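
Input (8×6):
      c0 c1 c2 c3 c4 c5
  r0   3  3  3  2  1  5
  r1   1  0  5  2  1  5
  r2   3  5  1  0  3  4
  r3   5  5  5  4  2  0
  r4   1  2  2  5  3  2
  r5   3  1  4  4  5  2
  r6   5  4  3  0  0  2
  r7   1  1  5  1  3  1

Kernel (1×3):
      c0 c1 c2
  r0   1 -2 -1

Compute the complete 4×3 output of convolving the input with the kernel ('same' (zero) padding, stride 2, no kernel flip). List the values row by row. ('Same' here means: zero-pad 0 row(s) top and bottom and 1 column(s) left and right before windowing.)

-9 -5 -5
-11 3 -10
-4 -7 -3
-14 -2 -2

Output[0,0]: The receptive field on the zero-padded input at this output position is [0 3 3]. Elementwise product with the kernel and sum: 0·1 + 3·-2 + 3·-1.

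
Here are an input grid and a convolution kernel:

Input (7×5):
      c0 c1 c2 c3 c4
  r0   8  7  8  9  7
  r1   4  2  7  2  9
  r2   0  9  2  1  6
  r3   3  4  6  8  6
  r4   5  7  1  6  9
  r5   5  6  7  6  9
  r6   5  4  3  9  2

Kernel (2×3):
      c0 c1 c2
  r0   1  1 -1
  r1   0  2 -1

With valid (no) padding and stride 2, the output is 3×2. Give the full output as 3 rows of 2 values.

4 5
9 7
16 1

Output[0,0]: The receptive field on the input at this output position is [8 7 8 / 4 2 7]. Elementwise product with the kernel and sum: 8·1 + 7·1 + 8·-1 + 2·2 + 7·-1.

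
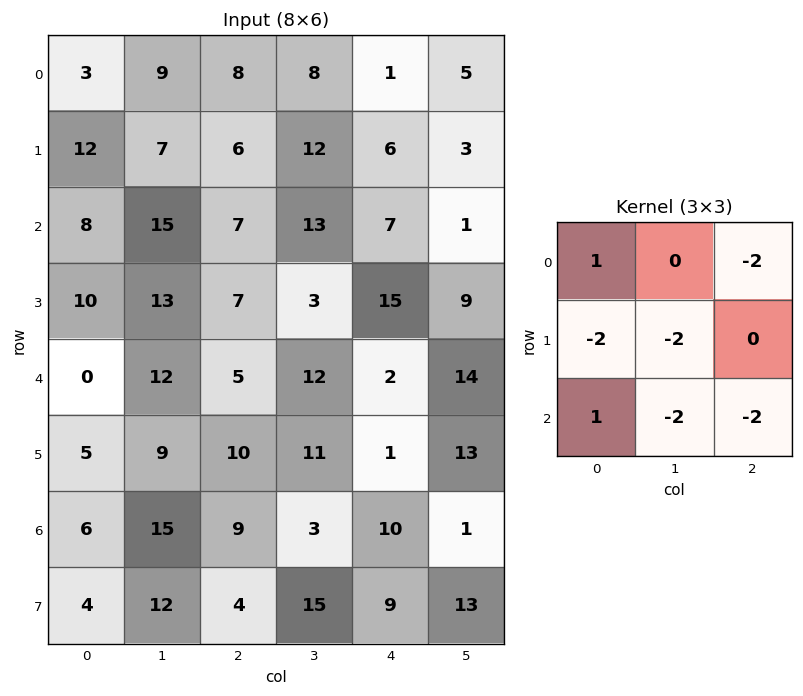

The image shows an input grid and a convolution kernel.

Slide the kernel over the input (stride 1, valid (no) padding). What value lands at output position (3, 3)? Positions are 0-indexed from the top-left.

-60

The receptive field on the input at this output position is [3 15 9 / 12 2 14 / 11 1 13]. Elementwise product with the kernel and sum: 3·1 + 9·-2 + 12·-2 + 2·-2 + 11·1 + 1·-2 + 13·-2.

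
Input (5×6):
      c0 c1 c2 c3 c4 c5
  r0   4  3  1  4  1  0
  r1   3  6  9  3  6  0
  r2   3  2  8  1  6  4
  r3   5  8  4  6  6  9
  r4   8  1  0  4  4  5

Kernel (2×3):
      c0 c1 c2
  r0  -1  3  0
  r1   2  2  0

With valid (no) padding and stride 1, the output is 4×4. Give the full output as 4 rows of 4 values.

23 30 35 17
25 41 18 29
29 46 15 41
37 6 22 28

Output[0,0]: The receptive field on the input at this output position is [4 3 1 / 3 6 9]. Elementwise product with the kernel and sum: 4·-1 + 3·3 + 3·2 + 6·2.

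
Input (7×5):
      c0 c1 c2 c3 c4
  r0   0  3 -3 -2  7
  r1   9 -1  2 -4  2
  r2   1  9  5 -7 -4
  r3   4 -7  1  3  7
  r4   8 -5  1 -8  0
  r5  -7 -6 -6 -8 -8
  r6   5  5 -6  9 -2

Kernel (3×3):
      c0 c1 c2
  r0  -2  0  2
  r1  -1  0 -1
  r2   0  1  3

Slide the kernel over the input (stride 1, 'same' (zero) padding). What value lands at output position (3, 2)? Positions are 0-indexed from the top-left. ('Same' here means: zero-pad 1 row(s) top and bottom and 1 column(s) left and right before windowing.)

The receptive field on the zero-padded input at this output position is [9 5 -7 / -7 1 3 / -5 1 -8]. Elementwise product with the kernel and sum: 9·-2 + -7·2 + -7·-1 + 3·-1 + 1·1 + -8·3.

-51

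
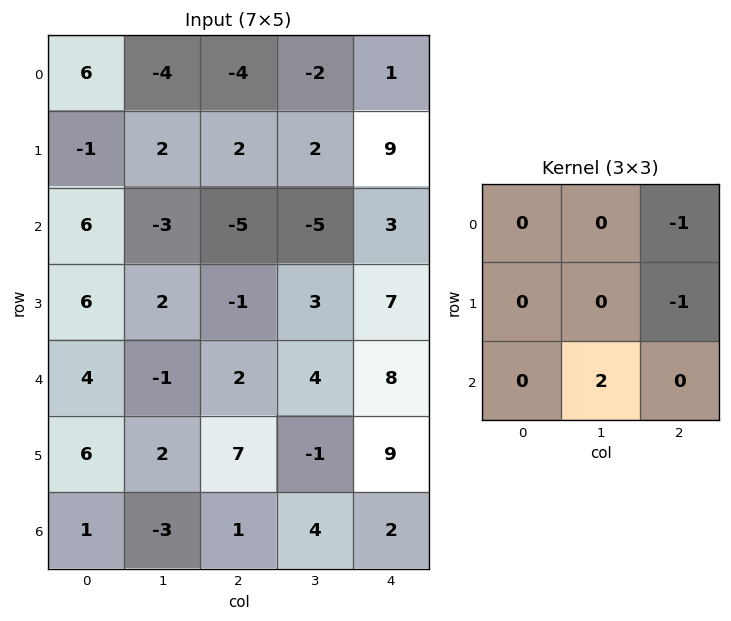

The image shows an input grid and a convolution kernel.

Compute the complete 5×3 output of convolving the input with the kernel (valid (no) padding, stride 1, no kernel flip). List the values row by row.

Output[0,0]: The receptive field on the input at this output position is [6 -4 -4 / -1 2 2 / 6 -3 -5]. Elementwise product with the kernel and sum: -4·-1 + 2·-1 + -3·2.
Output[0,1]: The receptive field on the input at this output position is [-4 -4 -2 / 2 2 2 / -3 -5 -5]. Elementwise product with the kernel and sum: -2·-1 + 2·-1 + -5·2.

-4 -10 -20
7 1 -6
4 6 -2
3 7 -17
-15 -1 -9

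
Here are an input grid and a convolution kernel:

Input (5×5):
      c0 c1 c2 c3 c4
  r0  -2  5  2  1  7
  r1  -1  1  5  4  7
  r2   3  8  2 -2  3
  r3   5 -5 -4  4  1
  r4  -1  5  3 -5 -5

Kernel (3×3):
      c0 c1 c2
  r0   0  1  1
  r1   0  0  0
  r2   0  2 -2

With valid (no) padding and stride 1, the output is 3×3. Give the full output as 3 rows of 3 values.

19 11 -2
4 -7 17
14 16 1

Output[0,0]: The receptive field on the input at this output position is [-2 5 2 / -1 1 5 / 3 8 2]. Elementwise product with the kernel and sum: 5·1 + 2·1 + 8·2 + 2·-2.
Output[0,1]: The receptive field on the input at this output position is [5 2 1 / 1 5 4 / 8 2 -2]. Elementwise product with the kernel and sum: 2·1 + 1·1 + 2·2 + -2·-2.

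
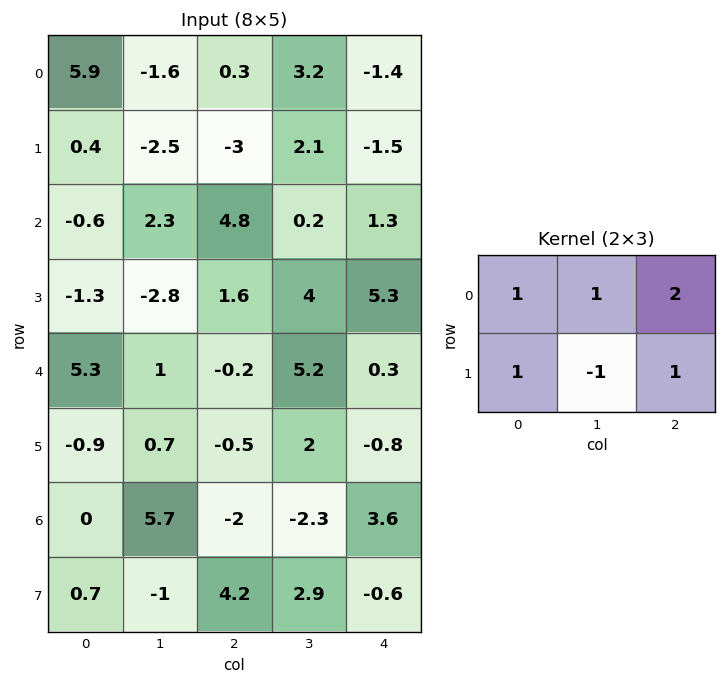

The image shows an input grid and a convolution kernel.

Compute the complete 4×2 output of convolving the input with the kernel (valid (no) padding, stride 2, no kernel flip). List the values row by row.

Output[0,0]: The receptive field on the input at this output position is [5.9 -1.6 0.3 / 0.4 -2.5 -3]. Elementwise product with the kernel and sum: 5.9·1 + -1.6·1 + 0.3·2 + 0.4·1 + -2.5·-1 + -3·1.

4.8 -5.9
14.4 10.5
3.8 2.3
7.6 3.6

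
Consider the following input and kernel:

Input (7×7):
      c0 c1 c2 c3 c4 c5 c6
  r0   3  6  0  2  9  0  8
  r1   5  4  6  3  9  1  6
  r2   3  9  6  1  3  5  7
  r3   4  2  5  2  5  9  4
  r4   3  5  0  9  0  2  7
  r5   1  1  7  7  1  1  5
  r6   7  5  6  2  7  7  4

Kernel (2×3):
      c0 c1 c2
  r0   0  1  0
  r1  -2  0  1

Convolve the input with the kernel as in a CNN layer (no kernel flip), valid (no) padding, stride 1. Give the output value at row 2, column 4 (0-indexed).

-1

The receptive field on the input at this output position is [3 5 7 / 5 9 4]. Elementwise product with the kernel and sum: 5·1 + 5·-2 + 4·1.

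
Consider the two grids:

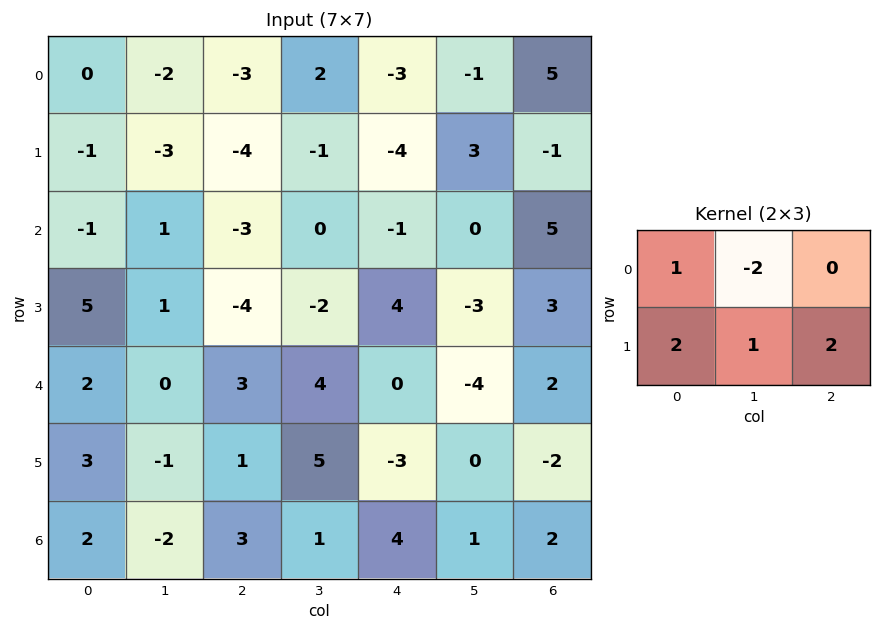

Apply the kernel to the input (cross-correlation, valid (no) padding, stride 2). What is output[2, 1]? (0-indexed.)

The receptive field on the input at this output position is [3 4 0 / 1 5 -3]. Elementwise product with the kernel and sum: 3·1 + 4·-2 + 1·2 + 5·1 + -3·2.

-4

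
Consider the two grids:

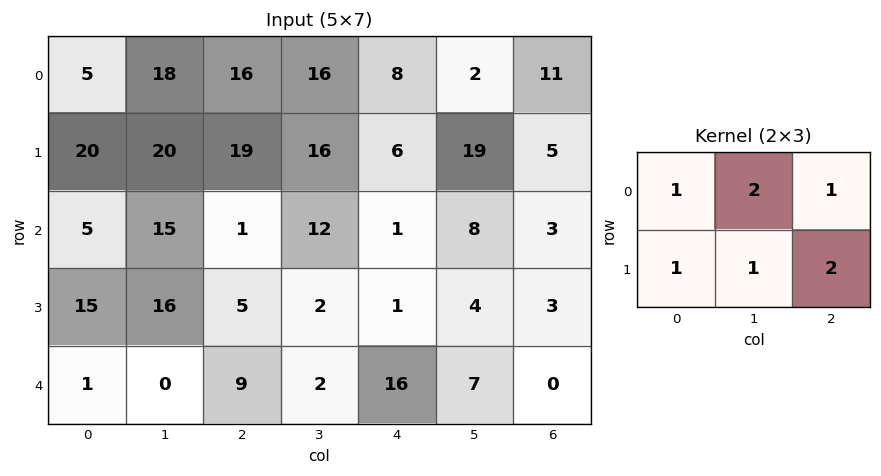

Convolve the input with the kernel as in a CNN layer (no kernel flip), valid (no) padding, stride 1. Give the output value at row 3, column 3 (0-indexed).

The receptive field on the input at this output position is [2 1 4 / 2 16 7]. Elementwise product with the kernel and sum: 2·1 + 1·2 + 4·1 + 2·1 + 16·1 + 7·2.

40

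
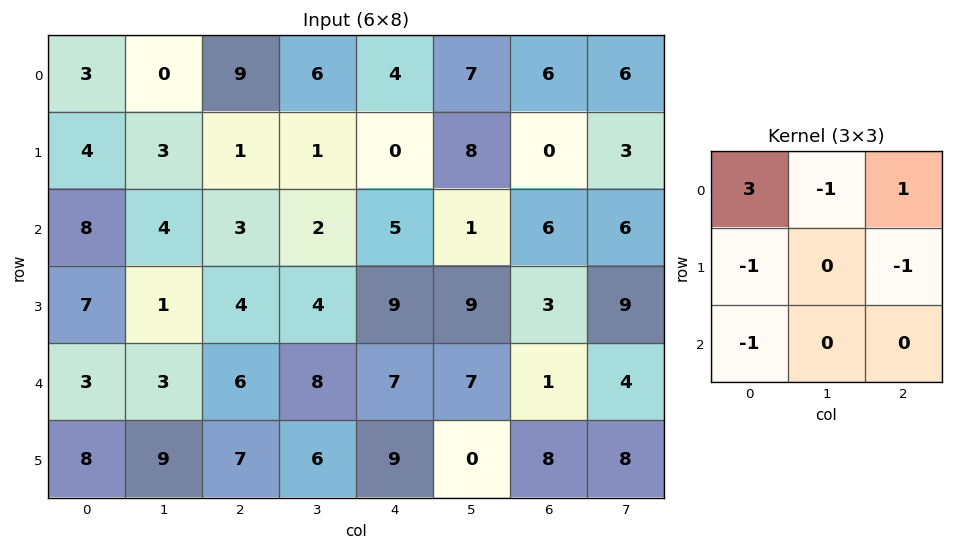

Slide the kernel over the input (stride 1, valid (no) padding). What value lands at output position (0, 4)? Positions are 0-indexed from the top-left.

6

The receptive field on the input at this output position is [4 7 6 / 0 8 0 / 5 1 6]. Elementwise product with the kernel and sum: 4·3 + 7·-1 + 6·1 + 0·-1 + 0·-1 + 5·-1.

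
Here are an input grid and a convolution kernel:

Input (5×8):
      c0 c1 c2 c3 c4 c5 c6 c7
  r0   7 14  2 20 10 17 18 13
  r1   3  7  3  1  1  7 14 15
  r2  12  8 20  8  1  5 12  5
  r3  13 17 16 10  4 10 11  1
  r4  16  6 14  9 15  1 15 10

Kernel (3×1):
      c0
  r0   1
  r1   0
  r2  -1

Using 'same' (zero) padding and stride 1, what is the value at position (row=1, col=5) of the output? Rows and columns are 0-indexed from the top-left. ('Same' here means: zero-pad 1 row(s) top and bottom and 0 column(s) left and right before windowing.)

12

The receptive field on the zero-padded input at this output position is [17 / 7 / 5]. Elementwise product with the kernel and sum: 17·1 + 5·-1.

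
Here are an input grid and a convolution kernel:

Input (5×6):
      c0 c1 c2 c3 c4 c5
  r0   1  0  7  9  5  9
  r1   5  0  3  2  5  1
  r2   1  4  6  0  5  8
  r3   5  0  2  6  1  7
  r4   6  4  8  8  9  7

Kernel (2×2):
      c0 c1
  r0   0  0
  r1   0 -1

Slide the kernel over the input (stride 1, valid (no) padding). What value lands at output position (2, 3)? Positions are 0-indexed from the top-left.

The receptive field on the input at this output position is [0 5 / 6 1]. Elementwise product with the kernel and sum: 1·-1.

-1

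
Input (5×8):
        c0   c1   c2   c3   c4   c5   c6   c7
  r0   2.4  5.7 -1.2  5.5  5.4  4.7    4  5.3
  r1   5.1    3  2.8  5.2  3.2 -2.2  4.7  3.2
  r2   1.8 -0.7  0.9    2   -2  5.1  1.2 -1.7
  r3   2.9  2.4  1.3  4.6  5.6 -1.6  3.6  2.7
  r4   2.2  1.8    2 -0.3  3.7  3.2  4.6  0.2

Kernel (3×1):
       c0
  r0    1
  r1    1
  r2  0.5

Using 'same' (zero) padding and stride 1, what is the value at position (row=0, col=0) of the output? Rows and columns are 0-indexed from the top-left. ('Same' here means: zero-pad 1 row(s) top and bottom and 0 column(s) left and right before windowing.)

4.95

The receptive field on the zero-padded input at this output position is [0 / 2.4 / 5.1]. Elementwise product with the kernel and sum: 0·1 + 2.4·1 + 5.1·0.5.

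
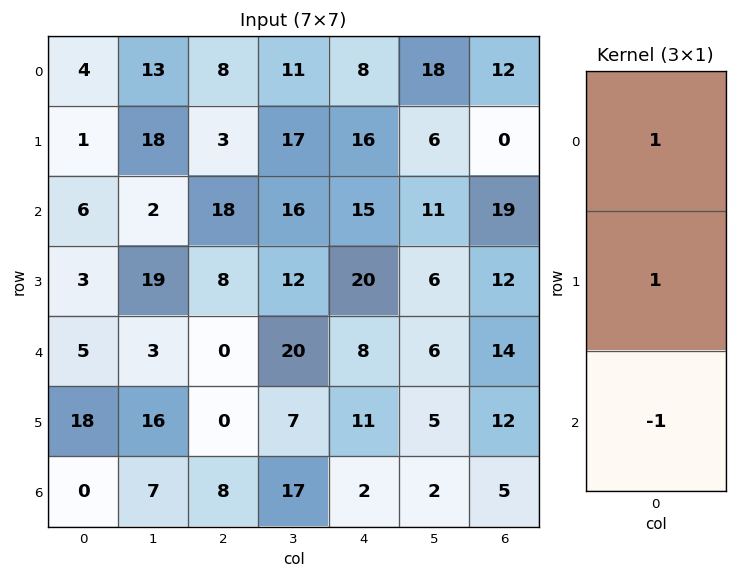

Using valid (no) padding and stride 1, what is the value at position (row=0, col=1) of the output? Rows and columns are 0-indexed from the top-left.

29

The receptive field on the input at this output position is [13 / 18 / 2]. Elementwise product with the kernel and sum: 13·1 + 18·1 + 2·-1.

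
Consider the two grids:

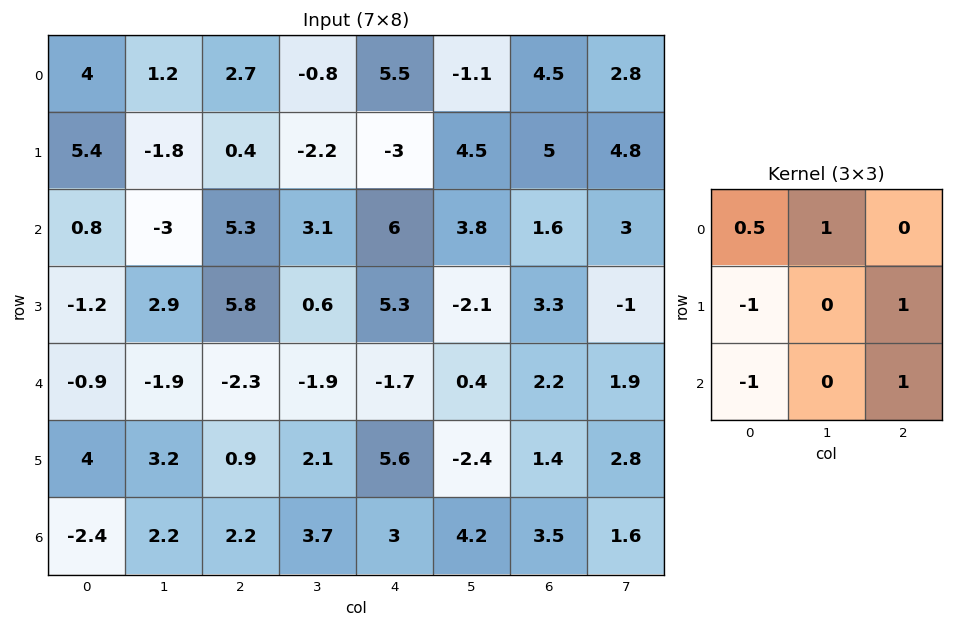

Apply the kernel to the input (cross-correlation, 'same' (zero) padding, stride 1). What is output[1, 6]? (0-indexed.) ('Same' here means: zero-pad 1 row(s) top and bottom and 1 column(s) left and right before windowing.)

The receptive field on the zero-padded input at this output position is [-1.1 4.5 2.8 / 4.5 5 4.8 / 3.8 1.6 3]. Elementwise product with the kernel and sum: -1.1·0.5 + 4.5·1 + 4.5·-1 + 4.8·1 + 3.8·-1 + 3·1.

3.45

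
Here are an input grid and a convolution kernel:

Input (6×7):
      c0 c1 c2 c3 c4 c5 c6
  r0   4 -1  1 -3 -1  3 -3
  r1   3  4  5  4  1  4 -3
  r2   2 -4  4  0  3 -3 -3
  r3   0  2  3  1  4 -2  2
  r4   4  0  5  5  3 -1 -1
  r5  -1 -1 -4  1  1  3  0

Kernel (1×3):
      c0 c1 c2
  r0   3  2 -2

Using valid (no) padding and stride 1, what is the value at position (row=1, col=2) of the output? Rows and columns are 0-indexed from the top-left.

The receptive field on the input at this output position is [5 4 1]. Elementwise product with the kernel and sum: 5·3 + 4·2 + 1·-2.

21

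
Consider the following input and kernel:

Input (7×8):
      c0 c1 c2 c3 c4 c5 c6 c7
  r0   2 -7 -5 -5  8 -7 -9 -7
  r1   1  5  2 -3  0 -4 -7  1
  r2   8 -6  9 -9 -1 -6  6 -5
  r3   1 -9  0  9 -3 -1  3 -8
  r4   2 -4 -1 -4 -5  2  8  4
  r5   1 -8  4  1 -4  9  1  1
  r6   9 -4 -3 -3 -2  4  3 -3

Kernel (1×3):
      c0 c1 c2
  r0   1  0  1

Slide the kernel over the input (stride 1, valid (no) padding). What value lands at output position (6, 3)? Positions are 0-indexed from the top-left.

The receptive field on the input at this output position is [-3 -2 4]. Elementwise product with the kernel and sum: -3·1 + 4·1.

1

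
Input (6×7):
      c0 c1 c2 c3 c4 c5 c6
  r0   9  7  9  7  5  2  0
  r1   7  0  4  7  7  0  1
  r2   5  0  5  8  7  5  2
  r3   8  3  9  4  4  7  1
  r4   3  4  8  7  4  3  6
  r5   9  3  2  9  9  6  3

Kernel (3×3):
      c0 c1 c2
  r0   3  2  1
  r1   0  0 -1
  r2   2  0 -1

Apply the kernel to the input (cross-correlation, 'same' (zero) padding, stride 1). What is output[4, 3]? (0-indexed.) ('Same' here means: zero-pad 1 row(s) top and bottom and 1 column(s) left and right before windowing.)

The receptive field on the zero-padded input at this output position is [9 4 4 / 8 7 4 / 2 9 9]. Elementwise product with the kernel and sum: 9·3 + 4·2 + 4·1 + 4·-1 + 2·2 + 9·-1.

30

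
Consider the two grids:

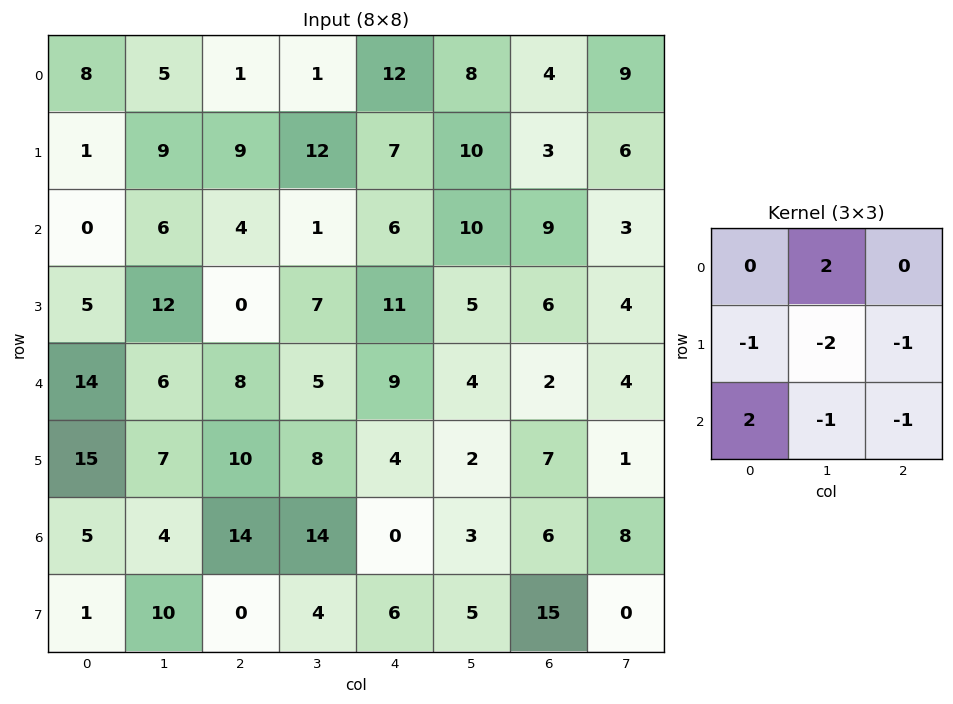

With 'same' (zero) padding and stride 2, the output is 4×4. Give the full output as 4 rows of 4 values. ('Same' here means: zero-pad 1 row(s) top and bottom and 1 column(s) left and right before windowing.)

Output[0,0]: The receptive field on the zero-padded input at this output position is [0 0 0 / 0 8 5 / 0 1 9]. Elementwise product with the kernel and sum: 0·2 + 0·-1 + 8·-2 + 5·-1 + 0·2 + 1·-1 + 9·-1.
Output[0,1]: The receptive field on the zero-padded input at this output position is [0 0 0 / 5 1 1 / 9 9 12]. Elementwise product with the kernel and sum: 0·2 + 5·-1 + 1·-2 + 1·-1 + 9·2 + 9·-1 + 12·-1.

-31 -11 -26 -14
-21 20 -11 -25
-46 -31 5 -4
5 -10 -12 -14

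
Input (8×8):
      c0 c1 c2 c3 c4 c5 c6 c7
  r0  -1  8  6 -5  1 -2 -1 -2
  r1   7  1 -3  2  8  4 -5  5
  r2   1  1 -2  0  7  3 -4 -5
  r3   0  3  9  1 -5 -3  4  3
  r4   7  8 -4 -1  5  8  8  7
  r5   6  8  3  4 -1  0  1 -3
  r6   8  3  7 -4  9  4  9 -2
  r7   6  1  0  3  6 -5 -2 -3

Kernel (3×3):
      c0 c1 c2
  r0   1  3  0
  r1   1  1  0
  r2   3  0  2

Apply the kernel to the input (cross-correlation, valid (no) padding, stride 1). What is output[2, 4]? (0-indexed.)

39

The receptive field on the input at this output position is [7 3 -4 / -5 -3 4 / 5 8 8]. Elementwise product with the kernel and sum: 7·1 + 3·3 + -5·1 + -3·1 + 5·3 + 8·2.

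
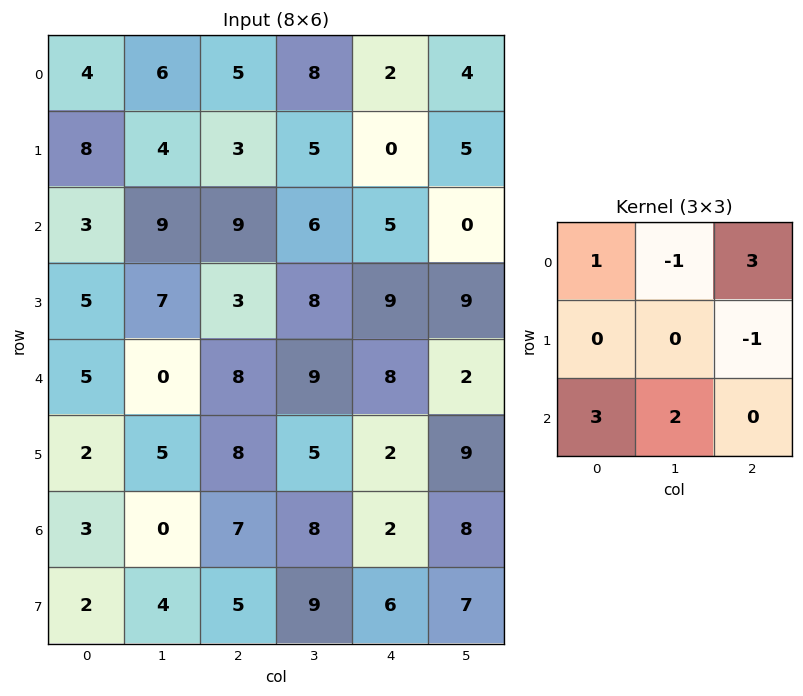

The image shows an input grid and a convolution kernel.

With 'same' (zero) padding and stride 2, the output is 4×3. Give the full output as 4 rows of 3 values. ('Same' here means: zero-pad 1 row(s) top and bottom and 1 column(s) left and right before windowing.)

Output[0,0]: The receptive field on the zero-padded input at this output position is [0 0 0 / 0 4 6 / 0 8 4]. Elementwise product with the kernel and sum: 0·1 + 0·-1 + 0·3 + 6·-1 + 0·3 + 8·2.

10 10 11
5 37 62
20 50 43
17 26 61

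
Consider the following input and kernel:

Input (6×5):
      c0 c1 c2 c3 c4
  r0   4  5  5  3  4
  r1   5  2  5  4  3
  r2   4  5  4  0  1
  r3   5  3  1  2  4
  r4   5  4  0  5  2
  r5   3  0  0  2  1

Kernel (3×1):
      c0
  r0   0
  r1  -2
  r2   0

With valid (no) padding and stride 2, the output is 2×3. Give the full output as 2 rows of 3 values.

Output[0,0]: The receptive field on the input at this output position is [4 / 5 / 4]. Elementwise product with the kernel and sum: 5·-2.

-10 -10 -6
-10 -2 -8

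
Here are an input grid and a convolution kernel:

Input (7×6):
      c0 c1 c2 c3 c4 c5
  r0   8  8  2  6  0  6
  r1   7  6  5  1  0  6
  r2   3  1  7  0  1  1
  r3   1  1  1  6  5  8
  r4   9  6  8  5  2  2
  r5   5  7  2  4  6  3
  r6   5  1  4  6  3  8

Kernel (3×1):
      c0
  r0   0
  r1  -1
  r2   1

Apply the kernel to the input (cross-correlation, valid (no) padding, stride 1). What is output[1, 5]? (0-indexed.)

7

The receptive field on the input at this output position is [6 / 1 / 8]. Elementwise product with the kernel and sum: 1·-1 + 8·1.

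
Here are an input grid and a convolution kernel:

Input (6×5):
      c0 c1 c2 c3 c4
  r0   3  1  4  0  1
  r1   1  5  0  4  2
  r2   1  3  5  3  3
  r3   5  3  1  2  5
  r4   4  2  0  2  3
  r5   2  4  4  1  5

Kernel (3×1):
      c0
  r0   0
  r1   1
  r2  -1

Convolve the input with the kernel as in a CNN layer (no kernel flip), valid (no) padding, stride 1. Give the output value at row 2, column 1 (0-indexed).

1

The receptive field on the input at this output position is [3 / 3 / 2]. Elementwise product with the kernel and sum: 3·1 + 2·-1.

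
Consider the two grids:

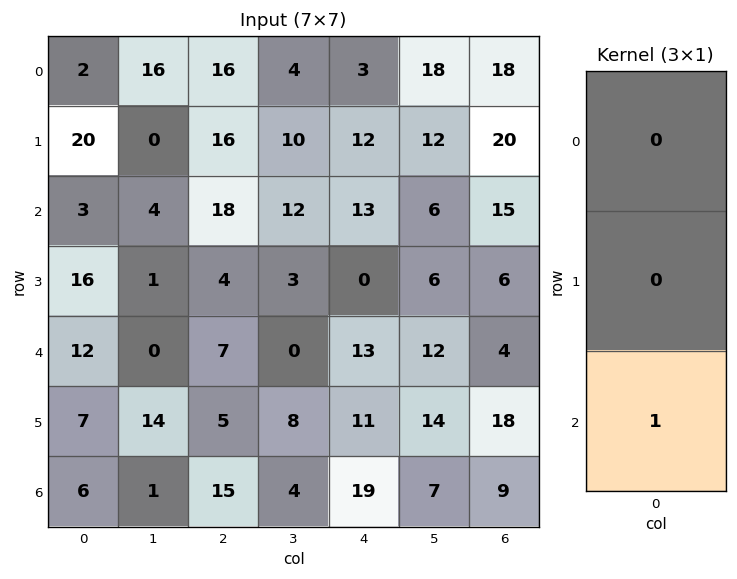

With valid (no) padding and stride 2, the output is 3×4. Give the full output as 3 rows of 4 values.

3 18 13 15
12 7 13 4
6 15 19 9

Output[0,0]: The receptive field on the input at this output position is [2 / 20 / 3]. Elementwise product with the kernel and sum: 3·1.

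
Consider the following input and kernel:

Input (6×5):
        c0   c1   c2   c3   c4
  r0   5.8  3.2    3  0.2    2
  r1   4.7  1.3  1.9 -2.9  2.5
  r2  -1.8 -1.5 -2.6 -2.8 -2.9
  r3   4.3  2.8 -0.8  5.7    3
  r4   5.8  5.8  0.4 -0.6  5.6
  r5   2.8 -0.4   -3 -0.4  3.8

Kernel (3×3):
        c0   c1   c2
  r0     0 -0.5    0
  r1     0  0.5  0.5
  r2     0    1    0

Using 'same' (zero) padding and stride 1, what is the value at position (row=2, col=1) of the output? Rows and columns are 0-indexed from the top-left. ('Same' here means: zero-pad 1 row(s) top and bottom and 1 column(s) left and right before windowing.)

The receptive field on the zero-padded input at this output position is [4.7 1.3 1.9 / -1.8 -1.5 -2.6 / 4.3 2.8 -0.8]. Elementwise product with the kernel and sum: 1.3·-0.5 + -1.5·0.5 + -2.6·0.5 + 2.8·1.

0.1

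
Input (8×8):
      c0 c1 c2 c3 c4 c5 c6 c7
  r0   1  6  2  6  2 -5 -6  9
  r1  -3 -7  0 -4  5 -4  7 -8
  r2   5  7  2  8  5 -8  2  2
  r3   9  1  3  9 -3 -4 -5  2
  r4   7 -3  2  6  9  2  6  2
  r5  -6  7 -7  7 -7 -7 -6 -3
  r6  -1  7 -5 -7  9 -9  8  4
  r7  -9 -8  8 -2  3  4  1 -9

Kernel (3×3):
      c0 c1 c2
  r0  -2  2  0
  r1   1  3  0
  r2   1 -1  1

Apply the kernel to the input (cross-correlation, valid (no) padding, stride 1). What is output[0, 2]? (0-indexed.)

-5

The receptive field on the input at this output position is [2 6 2 / 0 -4 5 / 2 8 5]. Elementwise product with the kernel and sum: 2·-2 + 6·2 + 0·1 + -4·3 + 2·1 + 8·-1 + 5·1.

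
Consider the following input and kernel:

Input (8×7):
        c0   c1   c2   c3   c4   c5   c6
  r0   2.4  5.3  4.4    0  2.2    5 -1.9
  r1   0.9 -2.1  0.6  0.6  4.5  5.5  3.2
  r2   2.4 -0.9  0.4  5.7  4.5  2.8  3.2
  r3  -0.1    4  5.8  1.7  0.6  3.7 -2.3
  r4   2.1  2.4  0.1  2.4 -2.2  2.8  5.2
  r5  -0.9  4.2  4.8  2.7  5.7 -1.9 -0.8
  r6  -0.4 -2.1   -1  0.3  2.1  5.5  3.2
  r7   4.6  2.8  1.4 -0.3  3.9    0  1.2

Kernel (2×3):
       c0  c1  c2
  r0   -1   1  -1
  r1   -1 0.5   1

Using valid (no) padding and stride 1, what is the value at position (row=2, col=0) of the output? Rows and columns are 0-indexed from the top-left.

The receptive field on the input at this output position is [2.4 -0.9 0.4 / -0.1 4 5.8]. Elementwise product with the kernel and sum: 2.4·-1 + -0.9·1 + 0.4·-1 + -0.1·-1 + 4·0.5 + 5.8·1.

4.2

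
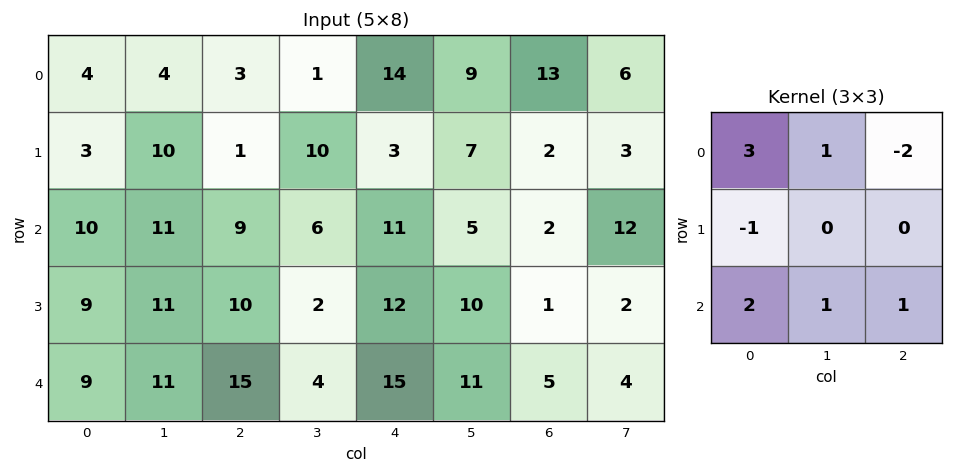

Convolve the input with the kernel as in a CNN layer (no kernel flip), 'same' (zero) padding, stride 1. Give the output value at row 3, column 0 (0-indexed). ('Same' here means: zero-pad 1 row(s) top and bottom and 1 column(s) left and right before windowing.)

8

The receptive field on the zero-padded input at this output position is [0 10 11 / 0 9 11 / 0 9 11]. Elementwise product with the kernel and sum: 0·3 + 10·1 + 11·-2 + 0·-1 + 0·2 + 9·1 + 11·1.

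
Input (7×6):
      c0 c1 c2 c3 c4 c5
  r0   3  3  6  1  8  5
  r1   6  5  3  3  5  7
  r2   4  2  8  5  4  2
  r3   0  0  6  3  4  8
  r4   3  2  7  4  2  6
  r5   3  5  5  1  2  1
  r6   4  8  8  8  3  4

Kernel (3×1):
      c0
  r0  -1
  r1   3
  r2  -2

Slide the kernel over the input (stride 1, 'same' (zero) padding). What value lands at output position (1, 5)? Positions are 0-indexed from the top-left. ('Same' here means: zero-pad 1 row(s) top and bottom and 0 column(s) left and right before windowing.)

12

The receptive field on the zero-padded input at this output position is [5 / 7 / 2]. Elementwise product with the kernel and sum: 5·-1 + 7·3 + 2·-2.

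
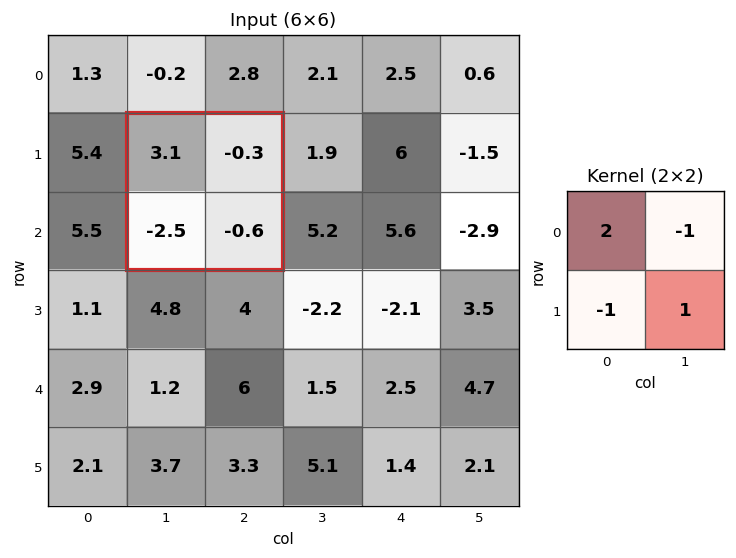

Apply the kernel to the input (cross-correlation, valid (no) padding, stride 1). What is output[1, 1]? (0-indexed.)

The receptive field on the input at this output position is [3.1 -0.3 / -2.5 -0.6]. Elementwise product with the kernel and sum: 3.1·2 + -0.3·-1 + -2.5·-1 + -0.6·1.

8.4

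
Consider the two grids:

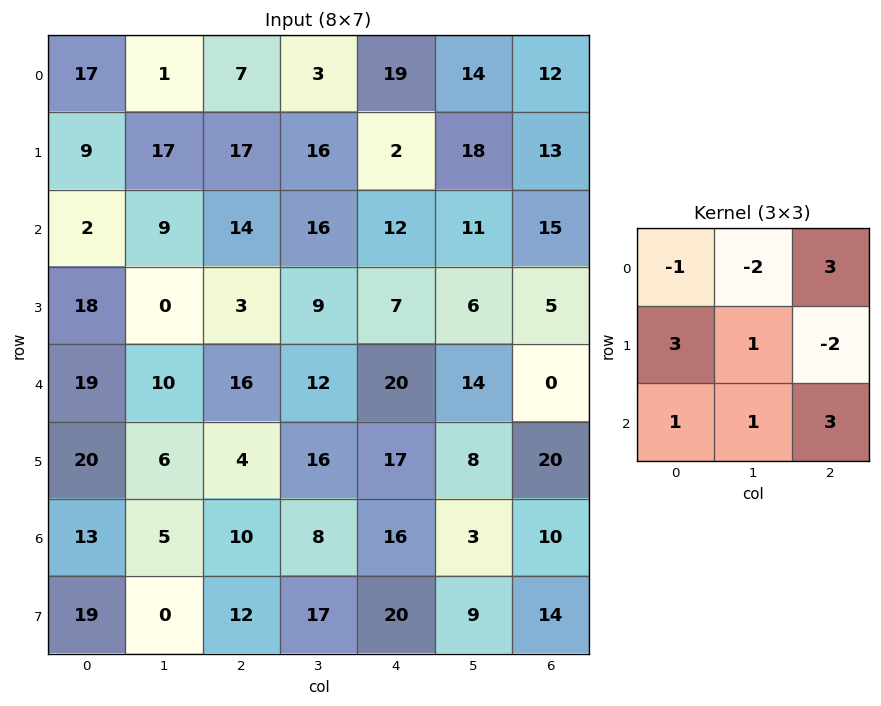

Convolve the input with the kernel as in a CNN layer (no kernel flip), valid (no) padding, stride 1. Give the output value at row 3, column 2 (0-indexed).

The receptive field on the input at this output position is [3 9 7 / 16 12 20 / 4 16 17]. Elementwise product with the kernel and sum: 3·-1 + 9·-2 + 7·3 + 16·3 + 12·1 + 20·-2 + 4·1 + 16·1 + 17·3.

91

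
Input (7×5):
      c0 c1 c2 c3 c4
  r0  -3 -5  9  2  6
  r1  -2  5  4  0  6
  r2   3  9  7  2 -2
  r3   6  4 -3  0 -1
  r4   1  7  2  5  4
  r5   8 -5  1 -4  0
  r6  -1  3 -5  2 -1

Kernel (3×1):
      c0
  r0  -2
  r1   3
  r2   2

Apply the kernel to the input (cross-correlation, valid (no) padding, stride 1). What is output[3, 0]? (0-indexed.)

7

The receptive field on the input at this output position is [6 / 1 / 8]. Elementwise product with the kernel and sum: 6·-2 + 1·3 + 8·2.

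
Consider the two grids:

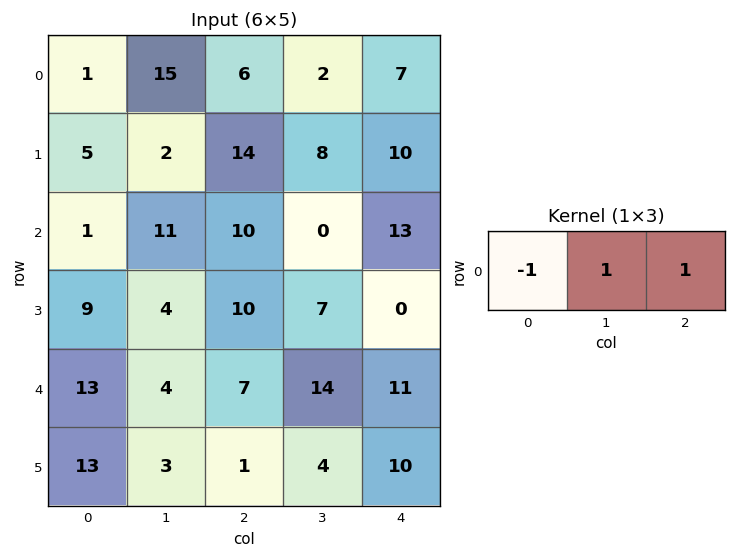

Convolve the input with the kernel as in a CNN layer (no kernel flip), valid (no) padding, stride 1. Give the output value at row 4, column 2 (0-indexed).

The receptive field on the input at this output position is [7 14 11]. Elementwise product with the kernel and sum: 7·-1 + 14·1 + 11·1.

18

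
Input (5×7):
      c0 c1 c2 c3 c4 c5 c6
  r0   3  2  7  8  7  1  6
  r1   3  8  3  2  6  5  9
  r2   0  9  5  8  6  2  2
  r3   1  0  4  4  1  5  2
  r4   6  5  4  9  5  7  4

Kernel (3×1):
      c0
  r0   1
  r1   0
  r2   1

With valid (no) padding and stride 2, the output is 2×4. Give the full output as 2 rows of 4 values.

3 12 13 8
6 9 11 6

Output[0,0]: The receptive field on the input at this output position is [3 / 3 / 0]. Elementwise product with the kernel and sum: 3·1 + 0·1.
Output[0,1]: The receptive field on the input at this output position is [7 / 3 / 5]. Elementwise product with the kernel and sum: 7·1 + 5·1.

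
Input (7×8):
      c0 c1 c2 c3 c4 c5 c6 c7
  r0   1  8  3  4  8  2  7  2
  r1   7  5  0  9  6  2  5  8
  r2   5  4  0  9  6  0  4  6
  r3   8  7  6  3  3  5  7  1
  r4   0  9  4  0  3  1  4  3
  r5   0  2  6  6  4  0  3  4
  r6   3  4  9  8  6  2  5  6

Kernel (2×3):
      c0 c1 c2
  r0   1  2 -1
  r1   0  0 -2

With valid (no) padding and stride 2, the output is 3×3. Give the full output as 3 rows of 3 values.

14 -9 -5
1 6 -12
2 -7 -5

Output[0,0]: The receptive field on the input at this output position is [1 8 3 / 7 5 0]. Elementwise product with the kernel and sum: 1·1 + 8·2 + 3·-1 + 0·-2.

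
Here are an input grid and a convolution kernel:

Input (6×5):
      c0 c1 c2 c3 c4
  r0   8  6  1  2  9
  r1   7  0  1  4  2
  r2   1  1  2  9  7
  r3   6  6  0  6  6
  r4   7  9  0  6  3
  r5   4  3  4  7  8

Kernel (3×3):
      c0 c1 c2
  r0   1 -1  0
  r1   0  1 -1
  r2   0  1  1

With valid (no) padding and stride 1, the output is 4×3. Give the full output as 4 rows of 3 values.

4 13 17
12 -2 11
15 -1 2
16 11 12

Output[0,0]: The receptive field on the input at this output position is [8 6 1 / 7 0 1 / 1 1 2]. Elementwise product with the kernel and sum: 8·1 + 6·-1 + 0·1 + 1·-1 + 1·1 + 2·1.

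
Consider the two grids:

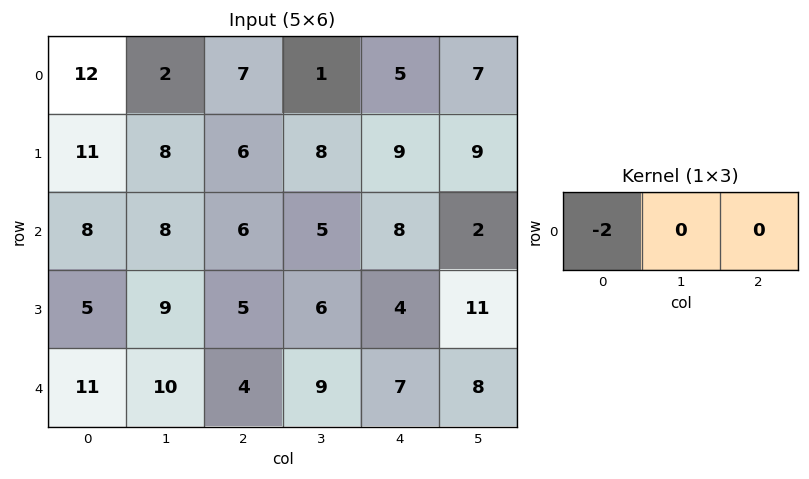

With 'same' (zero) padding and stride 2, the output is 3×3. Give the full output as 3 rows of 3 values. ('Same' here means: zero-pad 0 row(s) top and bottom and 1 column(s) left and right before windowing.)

Output[0,0]: The receptive field on the zero-padded input at this output position is [0 12 2]. Elementwise product with the kernel and sum: 0·-2.

0 -4 -2
0 -16 -10
0 -20 -18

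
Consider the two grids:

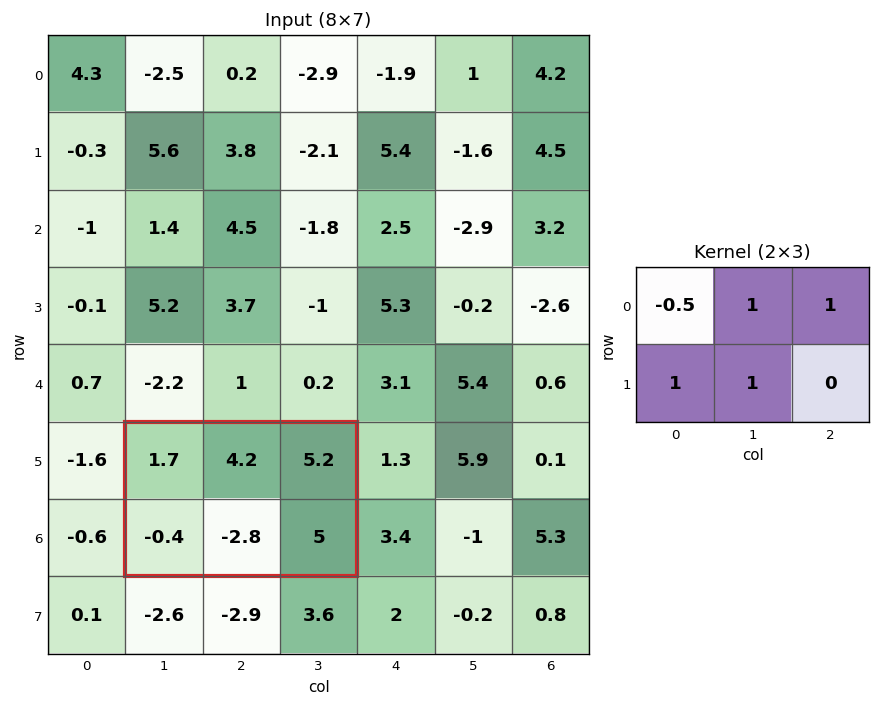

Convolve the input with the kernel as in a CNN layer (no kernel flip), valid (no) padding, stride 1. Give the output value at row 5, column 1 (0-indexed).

5.35

The receptive field on the input at this output position is [1.7 4.2 5.2 / -0.4 -2.8 5]. Elementwise product with the kernel and sum: 1.7·-0.5 + 4.2·1 + 5.2·1 + -0.4·1 + -2.8·1.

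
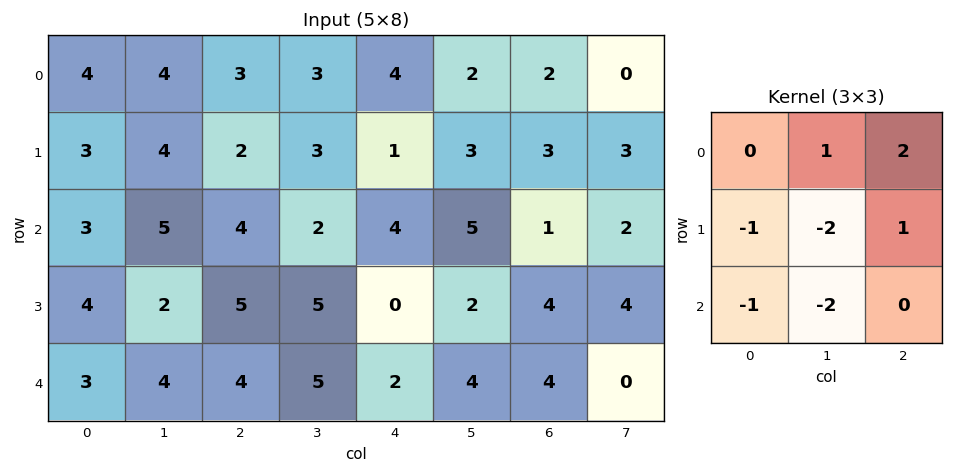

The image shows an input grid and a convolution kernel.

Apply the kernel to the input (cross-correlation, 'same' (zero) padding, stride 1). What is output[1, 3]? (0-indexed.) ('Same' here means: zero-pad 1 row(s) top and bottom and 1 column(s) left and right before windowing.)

The receptive field on the zero-padded input at this output position is [3 3 4 / 2 3 1 / 4 2 4]. Elementwise product with the kernel and sum: 3·1 + 4·2 + 2·-1 + 3·-2 + 1·1 + 4·-1 + 2·-2.

-4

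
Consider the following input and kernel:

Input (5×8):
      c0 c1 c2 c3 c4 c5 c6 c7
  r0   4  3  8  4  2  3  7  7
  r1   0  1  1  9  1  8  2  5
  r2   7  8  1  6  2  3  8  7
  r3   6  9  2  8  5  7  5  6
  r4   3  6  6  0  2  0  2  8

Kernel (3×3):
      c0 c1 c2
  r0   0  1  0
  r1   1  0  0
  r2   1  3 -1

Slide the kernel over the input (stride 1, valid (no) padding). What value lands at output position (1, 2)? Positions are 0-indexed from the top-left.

The receptive field on the input at this output position is [1 9 1 / 1 6 2 / 2 8 5]. Elementwise product with the kernel and sum: 9·1 + 1·1 + 2·1 + 8·3 + 5·-1.

31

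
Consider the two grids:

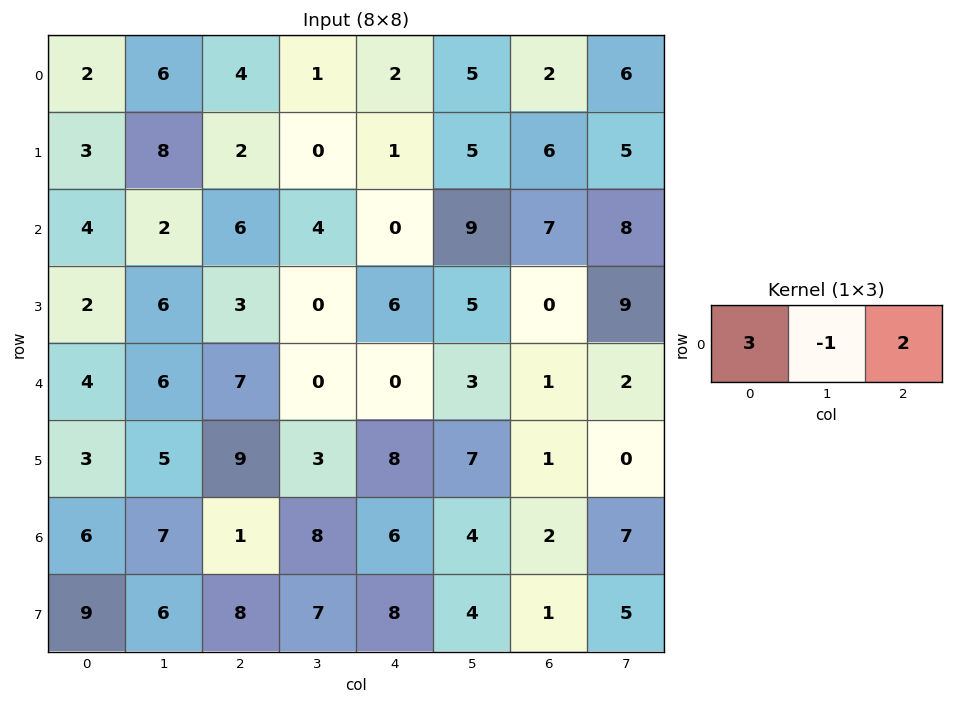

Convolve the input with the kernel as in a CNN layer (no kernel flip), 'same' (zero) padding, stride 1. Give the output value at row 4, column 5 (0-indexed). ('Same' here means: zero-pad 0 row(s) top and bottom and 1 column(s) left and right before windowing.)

-1

The receptive field on the zero-padded input at this output position is [0 3 1]. Elementwise product with the kernel and sum: 0·3 + 3·-1 + 1·2.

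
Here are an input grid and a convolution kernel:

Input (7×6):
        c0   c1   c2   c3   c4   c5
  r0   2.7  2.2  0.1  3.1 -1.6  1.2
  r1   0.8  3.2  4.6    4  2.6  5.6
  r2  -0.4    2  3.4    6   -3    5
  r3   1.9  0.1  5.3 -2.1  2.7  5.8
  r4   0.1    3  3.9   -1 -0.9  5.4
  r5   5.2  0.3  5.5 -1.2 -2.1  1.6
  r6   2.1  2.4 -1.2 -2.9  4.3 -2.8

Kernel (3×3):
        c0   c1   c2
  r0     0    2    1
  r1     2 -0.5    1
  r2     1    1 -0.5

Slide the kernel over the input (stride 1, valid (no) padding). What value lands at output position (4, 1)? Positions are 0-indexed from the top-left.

6.1

The receptive field on the input at this output position is [3 3.9 -1 / 0.3 5.5 -1.2 / 2.4 -1.2 -2.9]. Elementwise product with the kernel and sum: 3.9·2 + -1·1 + 0.3·2 + 5.5·-0.5 + -1.2·1 + 2.4·1 + -1.2·1 + -2.9·-0.5.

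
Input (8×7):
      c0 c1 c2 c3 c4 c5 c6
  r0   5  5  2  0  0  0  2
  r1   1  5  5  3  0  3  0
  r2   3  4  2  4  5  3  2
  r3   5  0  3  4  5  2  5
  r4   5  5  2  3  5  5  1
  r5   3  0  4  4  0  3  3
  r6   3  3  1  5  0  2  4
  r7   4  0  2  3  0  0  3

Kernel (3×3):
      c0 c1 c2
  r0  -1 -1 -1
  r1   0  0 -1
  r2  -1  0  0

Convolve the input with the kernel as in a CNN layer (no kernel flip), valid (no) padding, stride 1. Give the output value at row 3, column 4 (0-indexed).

The receptive field on the input at this output position is [5 2 5 / 5 5 1 / 0 3 3]. Elementwise product with the kernel and sum: 5·-1 + 2·-1 + 5·-1 + 1·-1 + 0·-1.

-13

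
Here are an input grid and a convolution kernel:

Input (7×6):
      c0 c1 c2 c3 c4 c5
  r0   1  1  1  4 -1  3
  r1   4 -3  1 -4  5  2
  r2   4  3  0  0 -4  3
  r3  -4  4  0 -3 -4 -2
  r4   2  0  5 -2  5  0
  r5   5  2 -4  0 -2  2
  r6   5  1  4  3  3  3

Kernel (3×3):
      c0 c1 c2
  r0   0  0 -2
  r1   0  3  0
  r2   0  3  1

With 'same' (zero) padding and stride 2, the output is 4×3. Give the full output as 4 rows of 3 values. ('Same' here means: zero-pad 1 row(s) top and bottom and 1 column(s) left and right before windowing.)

12 2 14
10 5 -30
15 9 15
11 12 5

Output[0,0]: The receptive field on the zero-padded input at this output position is [0 0 0 / 0 1 1 / 0 4 -3]. Elementwise product with the kernel and sum: 0·-2 + 1·3 + 4·3 + -3·1.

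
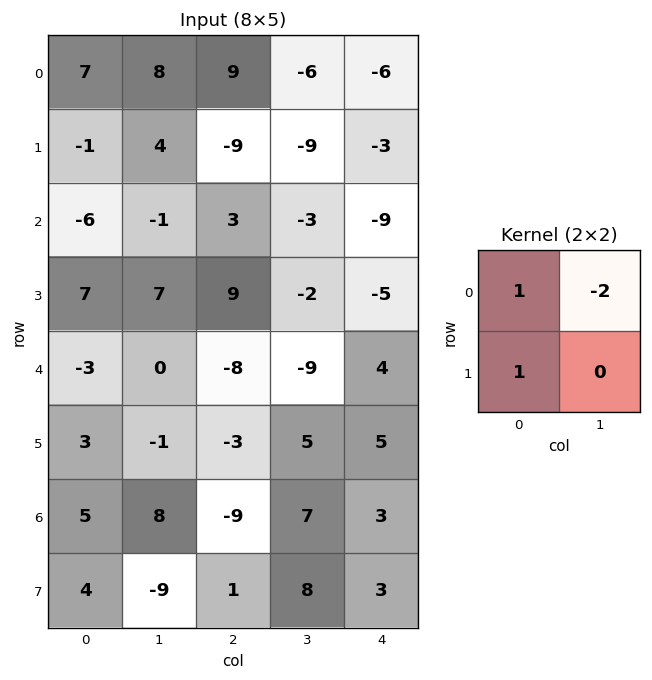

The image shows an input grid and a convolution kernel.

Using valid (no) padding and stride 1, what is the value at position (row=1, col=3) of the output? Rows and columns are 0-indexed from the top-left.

The receptive field on the input at this output position is [-9 -3 / -3 -9]. Elementwise product with the kernel and sum: -9·1 + -3·-2 + -3·1.

-6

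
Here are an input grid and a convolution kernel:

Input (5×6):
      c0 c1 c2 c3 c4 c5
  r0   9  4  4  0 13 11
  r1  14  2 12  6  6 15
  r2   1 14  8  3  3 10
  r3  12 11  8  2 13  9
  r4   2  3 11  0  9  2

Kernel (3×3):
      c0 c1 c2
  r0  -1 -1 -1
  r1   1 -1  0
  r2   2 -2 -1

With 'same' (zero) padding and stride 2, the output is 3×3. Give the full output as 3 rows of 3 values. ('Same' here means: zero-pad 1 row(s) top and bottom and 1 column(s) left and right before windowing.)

Output[0,0]: The receptive field on the zero-padded input at this output position is [0 0 0 / 0 9 4 / 0 14 2]. Elementwise product with the kernel and sum: 0·-1 + 0·-1 + 0·-1 + 0·1 + 9·-1 + 0·2 + 14·-2 + 2·-1.

-39 -26 -28
-52 -10 -58
-25 -29 -33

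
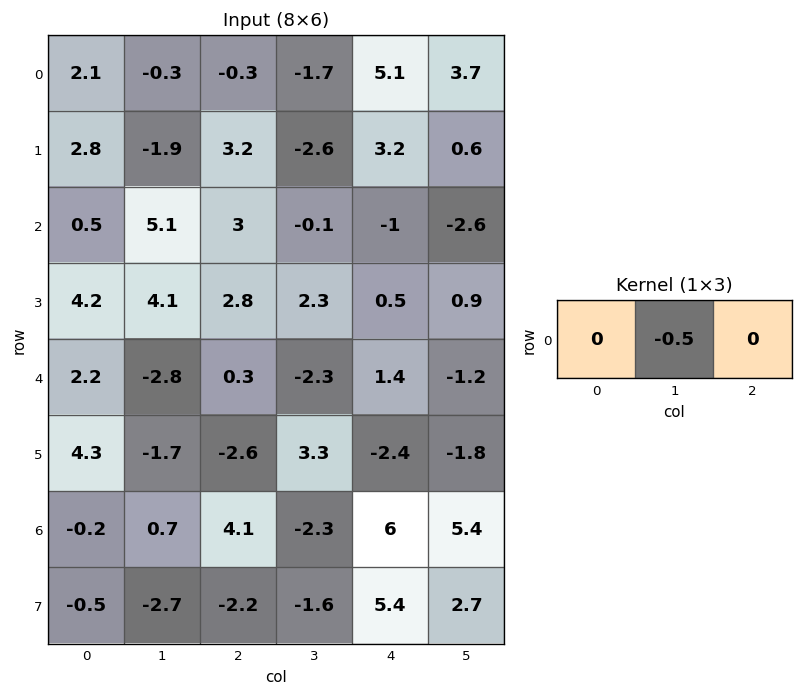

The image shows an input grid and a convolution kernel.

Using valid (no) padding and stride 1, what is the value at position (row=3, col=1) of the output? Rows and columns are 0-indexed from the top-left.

-1.4

The receptive field on the input at this output position is [4.1 2.8 2.3]. Elementwise product with the kernel and sum: 2.8·-0.5.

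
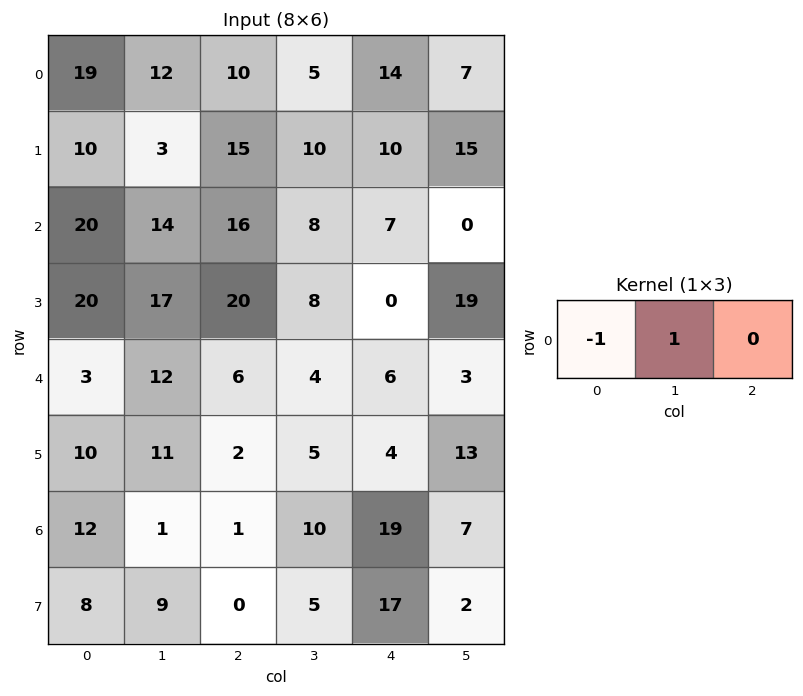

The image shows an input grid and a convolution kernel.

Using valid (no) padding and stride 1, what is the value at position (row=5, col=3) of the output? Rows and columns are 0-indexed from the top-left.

-1

The receptive field on the input at this output position is [5 4 13]. Elementwise product with the kernel and sum: 5·-1 + 4·1.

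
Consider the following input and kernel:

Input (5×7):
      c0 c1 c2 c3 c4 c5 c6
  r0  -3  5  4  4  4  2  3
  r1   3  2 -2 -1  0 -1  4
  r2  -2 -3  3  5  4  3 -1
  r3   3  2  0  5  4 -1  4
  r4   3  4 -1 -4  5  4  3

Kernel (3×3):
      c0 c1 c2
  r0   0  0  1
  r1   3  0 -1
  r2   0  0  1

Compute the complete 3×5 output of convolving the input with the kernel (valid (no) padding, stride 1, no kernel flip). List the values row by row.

Output[0,0]: The receptive field on the input at this output position is [-3 5 4 / 3 2 -2 / -2 -3 3]. Elementwise product with the kernel and sum: 4·1 + 3·3 + -2·-1 + 3·1.
Output[0,1]: The receptive field on the input at this output position is [5 4 4 / 2 -2 -1 / -3 3 5]. Elementwise product with the kernel and sum: 4·1 + 2·3 + -1·-1 + 5·1.

18 16 2 3 -2
-11 -10 9 10 21
11 2 5 23 10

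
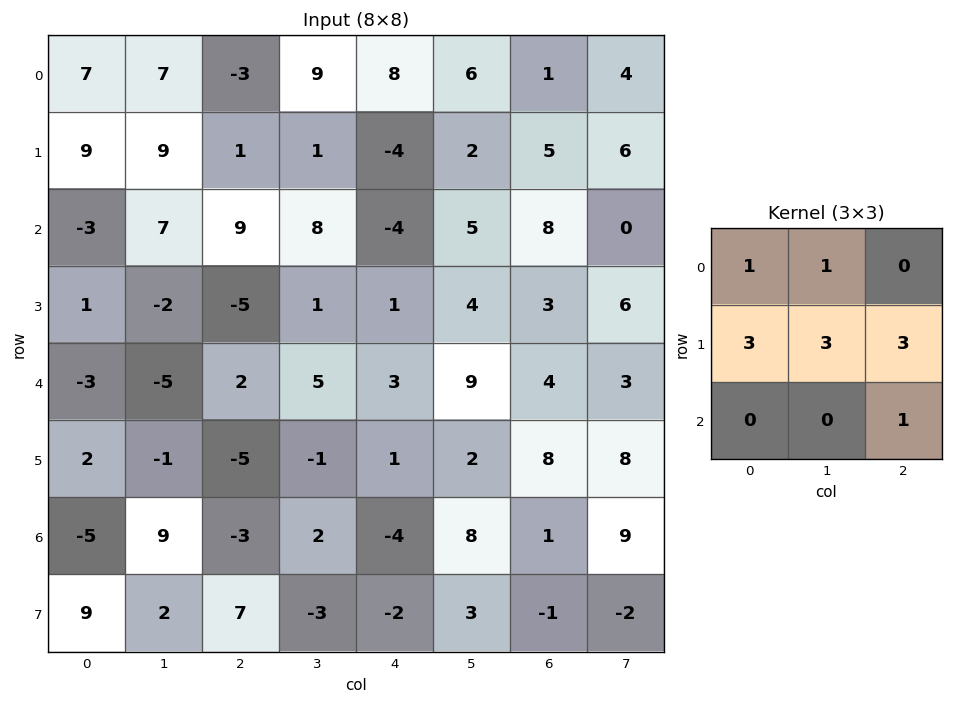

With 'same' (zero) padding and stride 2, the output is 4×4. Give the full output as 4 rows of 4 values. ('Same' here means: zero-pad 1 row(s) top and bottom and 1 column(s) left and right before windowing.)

Output[0,0]: The receptive field on the zero-padded input at this output position is [0 0 0 / 0 7 7 / 0 9 9]. Elementwise product with the kernel and sum: 0·1 + 0·1 + 0·3 + 7·3 + 7·3 + 9·1.
Output[0,1]: The receptive field on the zero-padded input at this output position is [0 0 0 / 7 -3 9 / 9 1 1]. Elementwise product with the kernel and sum: 0·1 + 0·1 + 7·3 + -3·3 + 9·3 + 1·1.

51 40 71 39
19 83 28 52
-24 -2 55 63
16 15 21 62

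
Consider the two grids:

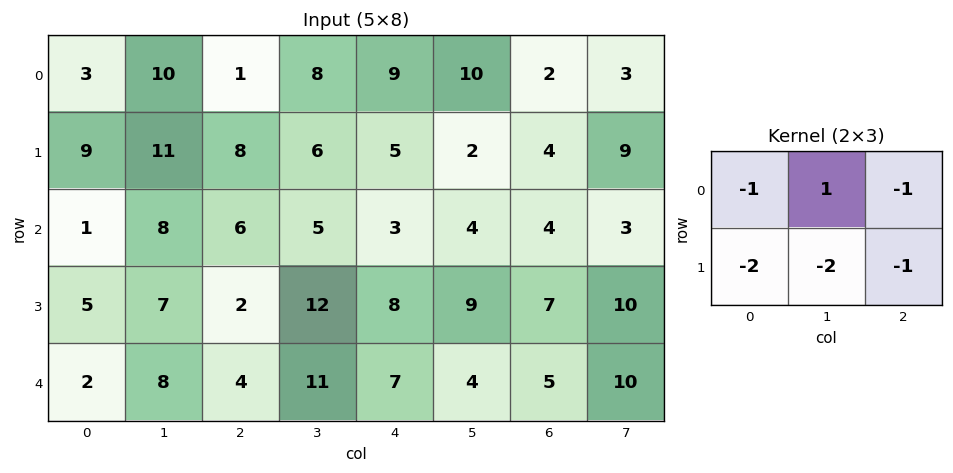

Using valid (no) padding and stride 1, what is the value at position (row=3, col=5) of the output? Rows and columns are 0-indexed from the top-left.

The receptive field on the input at this output position is [9 7 10 / 4 5 10]. Elementwise product with the kernel and sum: 9·-1 + 7·1 + 10·-1 + 4·-2 + 5·-2 + 10·-1.

-40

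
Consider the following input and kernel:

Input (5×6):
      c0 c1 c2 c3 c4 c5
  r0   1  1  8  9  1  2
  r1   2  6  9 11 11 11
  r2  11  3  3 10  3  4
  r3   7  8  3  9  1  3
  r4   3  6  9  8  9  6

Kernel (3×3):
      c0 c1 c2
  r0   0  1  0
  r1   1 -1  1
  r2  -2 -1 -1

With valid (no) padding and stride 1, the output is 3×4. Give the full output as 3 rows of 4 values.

-22 -3 -1 -15
-8 -9 -9 0
-16 -12 -30 -17

Output[0,0]: The receptive field on the input at this output position is [1 1 8 / 2 6 9 / 11 3 3]. Elementwise product with the kernel and sum: 1·1 + 2·1 + 6·-1 + 9·1 + 11·-2 + 3·-1 + 3·-1.
Output[0,1]: The receptive field on the input at this output position is [1 8 9 / 6 9 11 / 3 3 10]. Elementwise product with the kernel and sum: 8·1 + 6·1 + 9·-1 + 11·1 + 3·-2 + 3·-1 + 10·-1.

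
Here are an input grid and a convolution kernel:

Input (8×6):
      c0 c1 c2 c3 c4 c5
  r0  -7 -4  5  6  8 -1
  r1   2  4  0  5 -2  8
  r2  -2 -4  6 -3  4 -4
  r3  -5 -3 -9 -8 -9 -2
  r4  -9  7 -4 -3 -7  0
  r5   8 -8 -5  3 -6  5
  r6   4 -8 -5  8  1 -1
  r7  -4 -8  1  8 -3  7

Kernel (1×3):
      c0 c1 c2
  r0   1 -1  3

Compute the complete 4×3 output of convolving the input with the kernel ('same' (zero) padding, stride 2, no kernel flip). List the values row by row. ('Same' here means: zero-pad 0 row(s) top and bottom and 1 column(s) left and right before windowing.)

Output[0,0]: The receptive field on the zero-padded input at this output position is [0 -7 -4]. Elementwise product with the kernel and sum: 0·1 + -7·-1 + -4·3.

-5 9 -5
-10 -19 -19
30 2 4
-28 21 4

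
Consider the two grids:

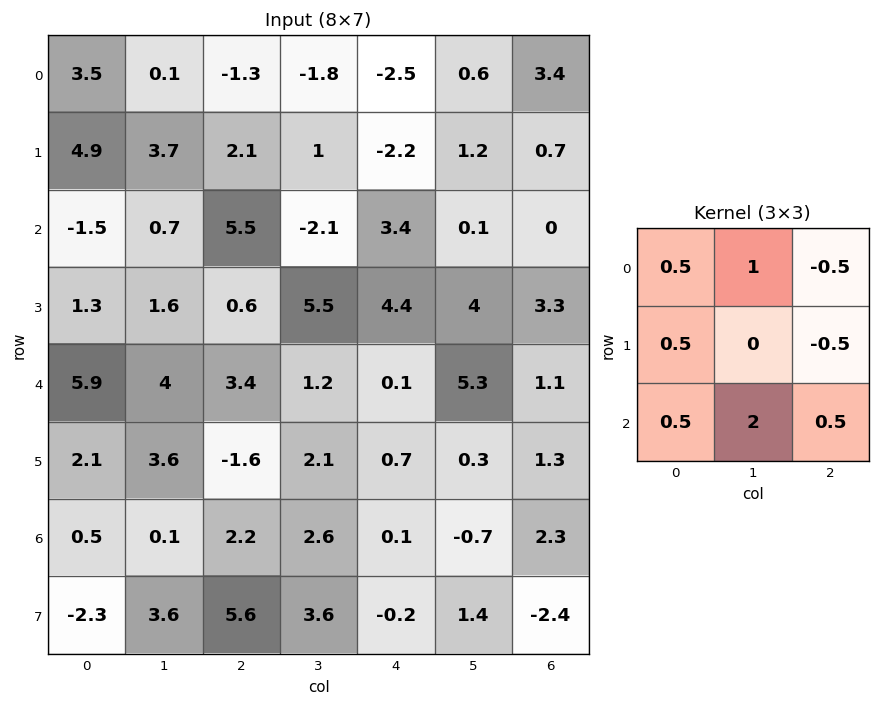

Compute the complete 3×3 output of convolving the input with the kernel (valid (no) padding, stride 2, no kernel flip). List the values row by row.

Output[0,0]: The receptive field on the input at this output position is [3.5 0.1 -1.3 / 4.9 3.7 2.1 / -1.5 0.7 5.5]. Elementwise product with the kernel and sum: 3.5·0.5 + 0.1·1 + -1.3·-0.5 + 4.9·0.5 + 2.1·-0.5 + -1.5·0.5 + 0.7·2 + 5.5·0.5.
Output[0,1]: The receptive field on the input at this output position is [-1.3 -1.8 -2.5 / 2.1 1 -2.2 / 5.5 -2.1 3.4]. Elementwise product with the kernel and sum: -1.3·0.5 + -1.8·1 + -2.5·-0.5 + 2.1·0.5 + -2.2·-0.5 + 5.5·0.5 + -2.1·2 + 3.4·0.5.

7.3 1.2 -1.9
10.2 1.2 13.55
8.65 8.05 4.3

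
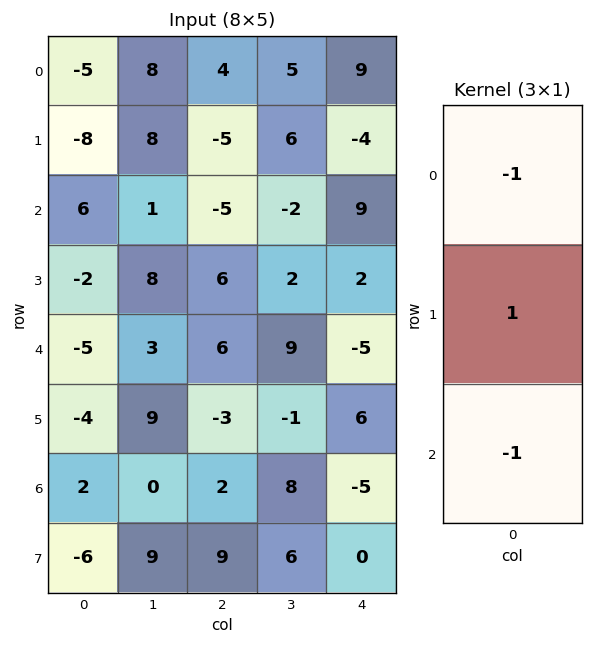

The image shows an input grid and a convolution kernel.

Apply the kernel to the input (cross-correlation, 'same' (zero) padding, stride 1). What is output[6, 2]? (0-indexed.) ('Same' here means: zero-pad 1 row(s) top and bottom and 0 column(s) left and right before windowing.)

-4

The receptive field on the zero-padded input at this output position is [-3 / 2 / 9]. Elementwise product with the kernel and sum: -3·-1 + 2·1 + 9·-1.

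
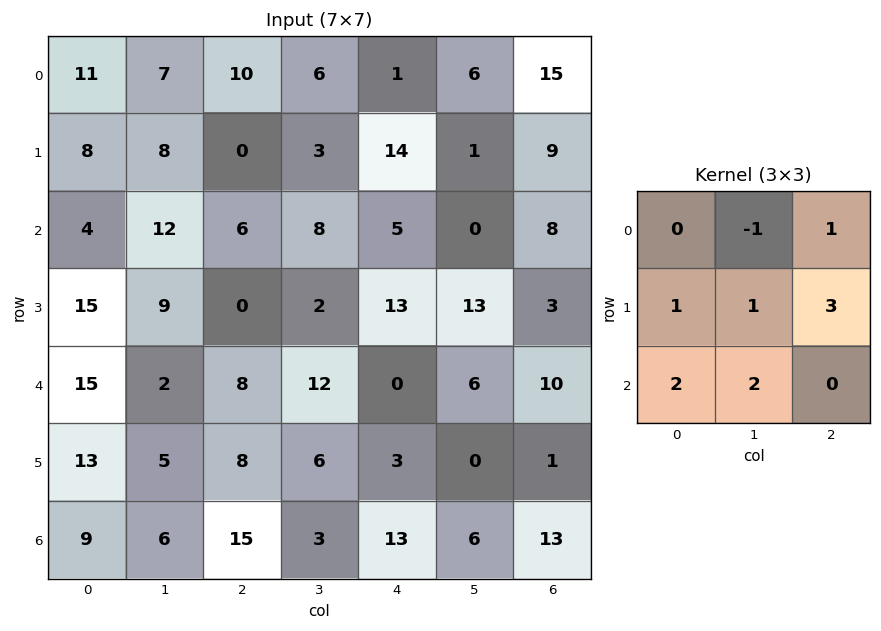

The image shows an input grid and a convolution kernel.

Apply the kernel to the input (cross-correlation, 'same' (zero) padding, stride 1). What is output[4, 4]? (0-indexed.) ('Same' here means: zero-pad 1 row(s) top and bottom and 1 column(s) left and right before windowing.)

The receptive field on the zero-padded input at this output position is [2 13 13 / 12 0 6 / 6 3 0]. Elementwise product with the kernel and sum: 13·-1 + 13·1 + 12·1 + 0·1 + 6·3 + 6·2 + 3·2.

48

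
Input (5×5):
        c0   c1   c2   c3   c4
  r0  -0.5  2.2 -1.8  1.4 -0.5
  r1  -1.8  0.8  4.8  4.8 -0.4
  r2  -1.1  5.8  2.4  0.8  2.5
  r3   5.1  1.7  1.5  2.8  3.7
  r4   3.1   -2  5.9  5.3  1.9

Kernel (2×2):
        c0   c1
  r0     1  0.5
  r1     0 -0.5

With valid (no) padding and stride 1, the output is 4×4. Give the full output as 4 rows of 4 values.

0.2 -1.1 -3.5 1.35
-4.3 2 6.8 3.35
0.95 6.25 1.4 0.2
6.95 -0.5 0.25 3.7

Output[0,0]: The receptive field on the input at this output position is [-0.5 2.2 / -1.8 0.8]. Elementwise product with the kernel and sum: -0.5·1 + 2.2·0.5 + 0.8·-0.5.
Output[0,1]: The receptive field on the input at this output position is [2.2 -1.8 / 0.8 4.8]. Elementwise product with the kernel and sum: 2.2·1 + -1.8·0.5 + 4.8·-0.5.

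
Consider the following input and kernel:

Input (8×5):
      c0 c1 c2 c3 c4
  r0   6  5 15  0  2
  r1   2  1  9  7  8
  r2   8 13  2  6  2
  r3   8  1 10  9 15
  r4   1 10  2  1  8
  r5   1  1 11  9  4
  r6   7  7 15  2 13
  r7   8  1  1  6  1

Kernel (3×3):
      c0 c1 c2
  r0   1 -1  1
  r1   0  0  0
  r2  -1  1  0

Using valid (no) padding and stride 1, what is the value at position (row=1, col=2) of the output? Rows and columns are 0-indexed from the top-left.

9

The receptive field on the input at this output position is [9 7 8 / 2 6 2 / 10 9 15]. Elementwise product with the kernel and sum: 9·1 + 7·-1 + 8·1 + 10·-1 + 9·1.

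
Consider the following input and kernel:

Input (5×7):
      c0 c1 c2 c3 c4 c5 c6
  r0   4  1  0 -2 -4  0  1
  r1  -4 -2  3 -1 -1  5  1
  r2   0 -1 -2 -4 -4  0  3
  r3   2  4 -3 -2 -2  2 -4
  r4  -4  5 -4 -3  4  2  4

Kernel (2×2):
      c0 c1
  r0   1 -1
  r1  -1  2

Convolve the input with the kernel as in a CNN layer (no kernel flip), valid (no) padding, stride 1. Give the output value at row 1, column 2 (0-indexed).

The receptive field on the input at this output position is [3 -1 / -2 -4]. Elementwise product with the kernel and sum: 3·1 + -1·-1 + -2·-1 + -4·2.

-2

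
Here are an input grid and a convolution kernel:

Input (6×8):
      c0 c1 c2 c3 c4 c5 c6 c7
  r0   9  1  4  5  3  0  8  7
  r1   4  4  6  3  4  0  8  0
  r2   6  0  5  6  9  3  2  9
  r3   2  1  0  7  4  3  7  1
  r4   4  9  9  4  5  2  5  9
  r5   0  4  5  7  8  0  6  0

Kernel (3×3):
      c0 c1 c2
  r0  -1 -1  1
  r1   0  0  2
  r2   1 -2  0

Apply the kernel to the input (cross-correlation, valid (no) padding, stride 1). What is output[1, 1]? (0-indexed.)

6

The receptive field on the input at this output position is [4 6 3 / 0 5 6 / 1 0 7]. Elementwise product with the kernel and sum: 4·-1 + 6·-1 + 3·1 + 6·2 + 1·1 + 0·-2.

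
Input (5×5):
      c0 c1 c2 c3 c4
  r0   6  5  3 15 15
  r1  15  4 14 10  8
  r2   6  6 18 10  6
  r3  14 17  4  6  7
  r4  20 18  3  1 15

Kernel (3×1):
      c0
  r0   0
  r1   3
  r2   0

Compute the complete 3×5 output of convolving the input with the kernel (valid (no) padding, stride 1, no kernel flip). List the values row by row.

45 12 42 30 24
18 18 54 30 18
42 51 12 18 21

Output[0,0]: The receptive field on the input at this output position is [6 / 15 / 6]. Elementwise product with the kernel and sum: 15·3.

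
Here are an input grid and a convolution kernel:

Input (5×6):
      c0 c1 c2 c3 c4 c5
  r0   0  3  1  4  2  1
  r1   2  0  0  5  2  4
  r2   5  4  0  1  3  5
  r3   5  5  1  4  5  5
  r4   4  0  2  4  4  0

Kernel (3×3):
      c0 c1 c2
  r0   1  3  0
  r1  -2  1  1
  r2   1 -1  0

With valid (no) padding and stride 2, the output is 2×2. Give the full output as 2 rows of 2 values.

6 19
17 8

Output[0,0]: The receptive field on the input at this output position is [0 3 1 / 2 0 0 / 5 4 0]. Elementwise product with the kernel and sum: 0·1 + 3·3 + 2·-2 + 0·1 + 0·1 + 5·1 + 4·-1.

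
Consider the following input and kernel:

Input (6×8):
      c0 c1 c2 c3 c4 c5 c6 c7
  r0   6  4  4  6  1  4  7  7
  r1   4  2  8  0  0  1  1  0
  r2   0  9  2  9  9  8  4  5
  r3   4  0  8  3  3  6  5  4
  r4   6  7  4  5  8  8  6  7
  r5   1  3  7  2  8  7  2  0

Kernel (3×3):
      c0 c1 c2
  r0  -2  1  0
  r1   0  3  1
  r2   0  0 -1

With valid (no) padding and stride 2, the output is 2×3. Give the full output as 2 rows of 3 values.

Output[0,0]: The receptive field on the input at this output position is [6 4 4 / 4 2 8 / 0 9 2]. Elementwise product with the kernel and sum: 6·-2 + 4·1 + 2·3 + 8·1 + 2·-1.

4 -11 2
13 9 7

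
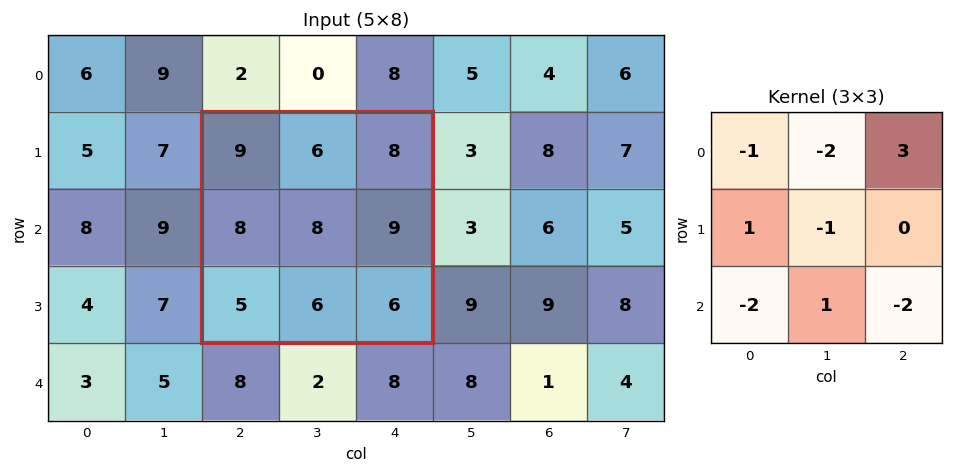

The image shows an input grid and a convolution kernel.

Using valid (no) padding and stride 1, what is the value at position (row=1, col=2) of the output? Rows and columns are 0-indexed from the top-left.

-13

The receptive field on the input at this output position is [9 6 8 / 8 8 9 / 5 6 6]. Elementwise product with the kernel and sum: 9·-1 + 6·-2 + 8·3 + 8·1 + 8·-1 + 5·-2 + 6·1 + 6·-2.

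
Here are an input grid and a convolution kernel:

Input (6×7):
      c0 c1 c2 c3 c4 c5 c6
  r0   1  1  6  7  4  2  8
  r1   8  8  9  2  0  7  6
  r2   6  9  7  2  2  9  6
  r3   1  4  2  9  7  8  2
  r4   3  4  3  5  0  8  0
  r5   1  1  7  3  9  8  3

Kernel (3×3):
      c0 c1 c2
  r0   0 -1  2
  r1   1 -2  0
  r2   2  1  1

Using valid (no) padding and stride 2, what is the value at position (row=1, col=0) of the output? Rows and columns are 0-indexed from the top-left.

The receptive field on the input at this output position is [6 9 7 / 1 4 2 / 3 4 3]. Elementwise product with the kernel and sum: 9·-1 + 7·2 + 1·1 + 4·-2 + 3·2 + 4·1 + 3·1.

11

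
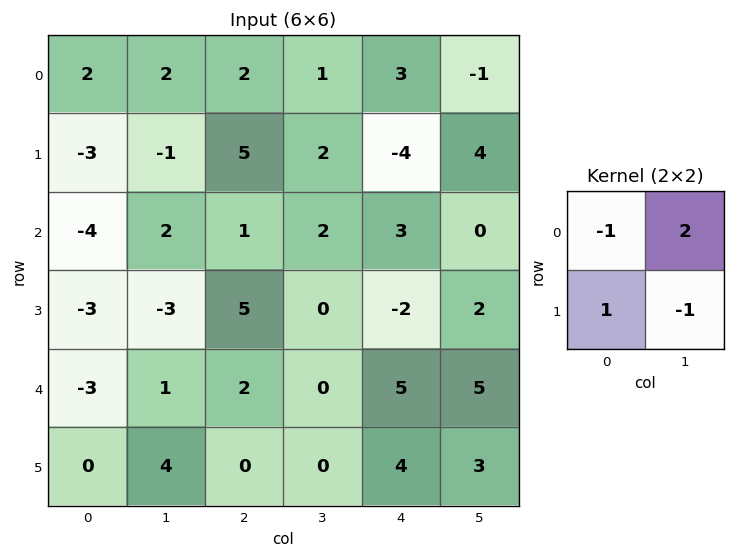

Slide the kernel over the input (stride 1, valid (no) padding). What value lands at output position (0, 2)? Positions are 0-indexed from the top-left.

3

The receptive field on the input at this output position is [2 1 / 5 2]. Elementwise product with the kernel and sum: 2·-1 + 1·2 + 5·1 + 2·-1.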